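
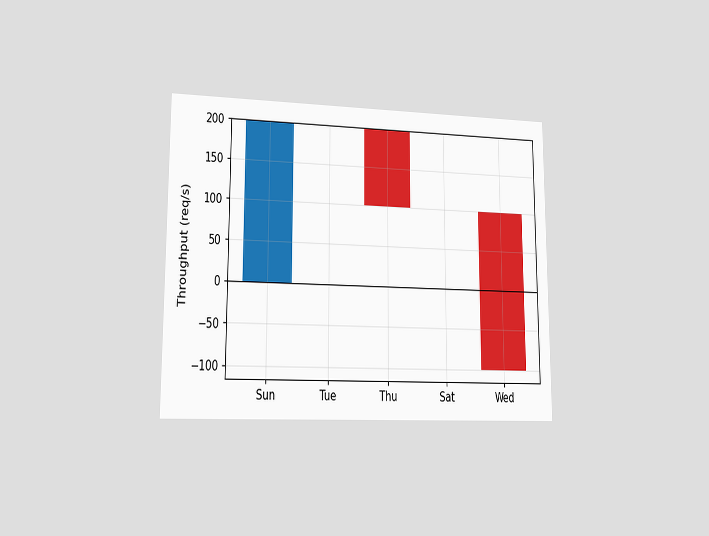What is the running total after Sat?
The chart is viewed at a slight angle. After Sat the running total reaches 100req/s.

100req/s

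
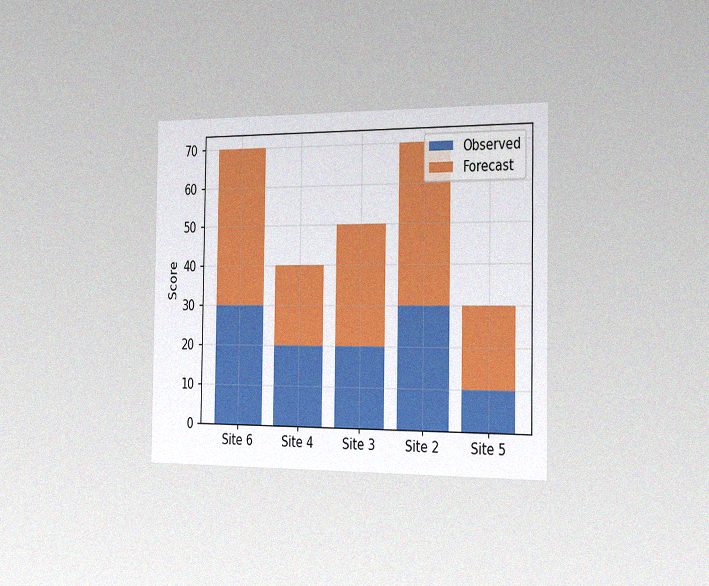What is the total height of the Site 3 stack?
The chart is viewed slightly from the right, with some photo noise. The Site 3 stack's top reaches 50 on the y-axis.

50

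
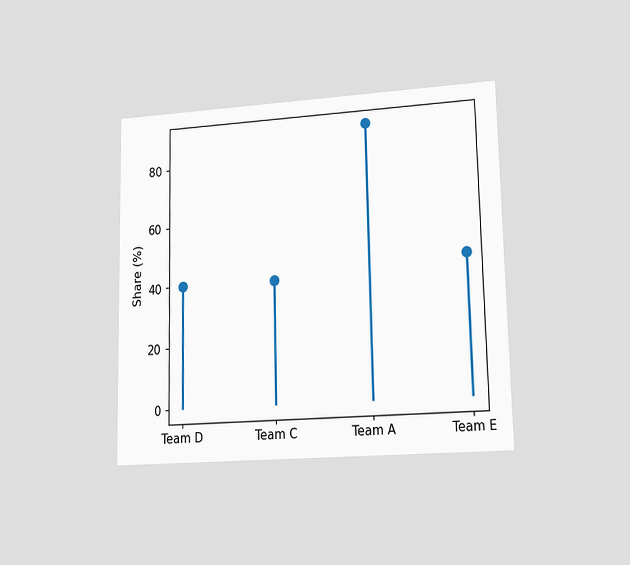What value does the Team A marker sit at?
The chart is viewed at a slight angle. The Team A marker sits at 90%.

90%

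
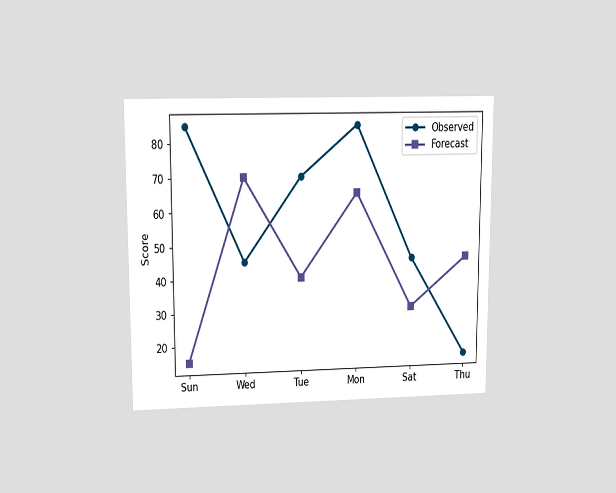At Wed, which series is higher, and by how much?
The chart is viewed at a slight angle. At Wed, Forecast sits above the other line by 25.

Forecast, by 25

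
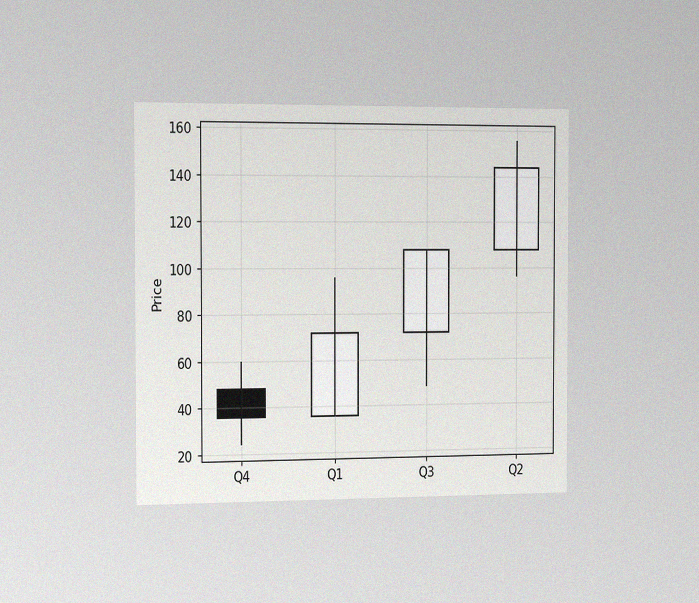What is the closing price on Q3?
The chart is viewed slightly from the left, with some photo noise. The Q3 candle closes at 108.

108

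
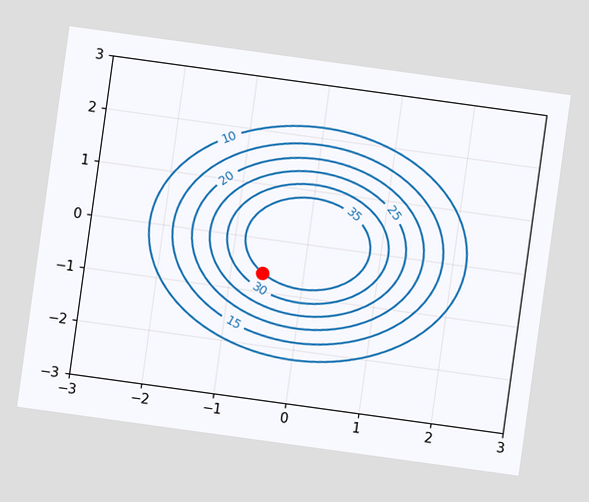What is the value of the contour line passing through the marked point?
The chart is tilted about 8° clockwise. The marked point sits on the contour labelled 35.

35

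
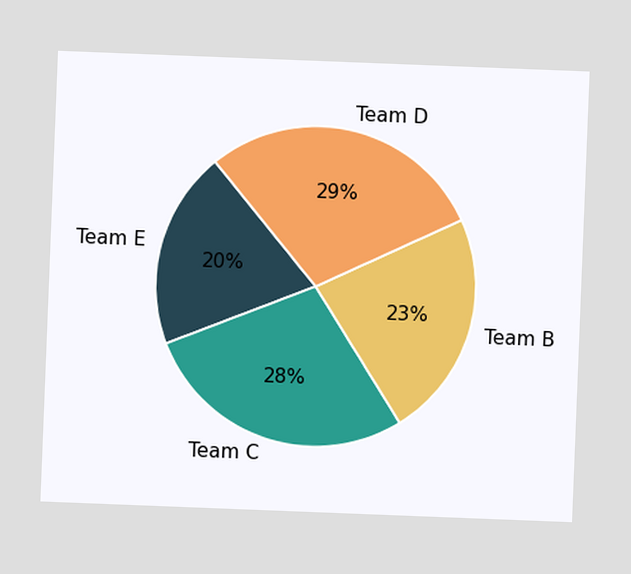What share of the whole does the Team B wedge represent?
The chart is tilted about 2° clockwise. The Team B slice takes up 23% of the pie.

23%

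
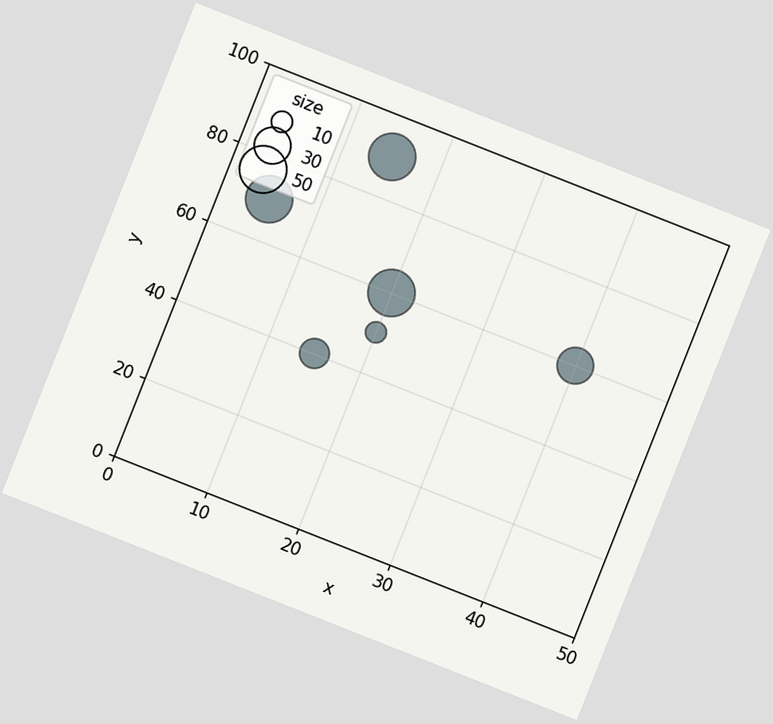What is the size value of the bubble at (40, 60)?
The chart is tilted about 22° clockwise. Matching the bubble at (40, 60) against the size legend gives 30.

30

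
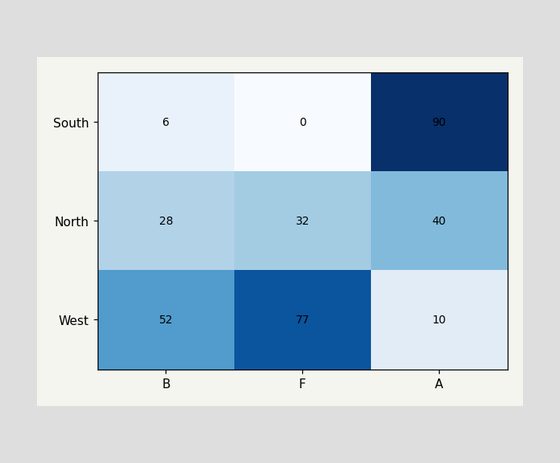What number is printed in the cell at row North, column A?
The (North, A) cell reads 40.

40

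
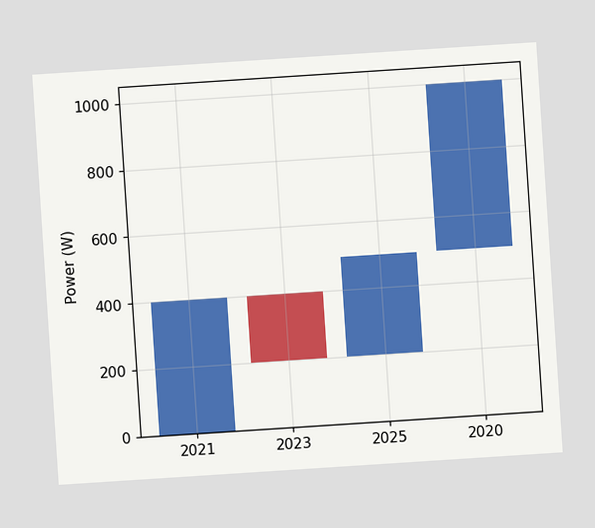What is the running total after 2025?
500W

The chart is tilted about 4° counter-clockwise. After 2025 the running total reaches 500W.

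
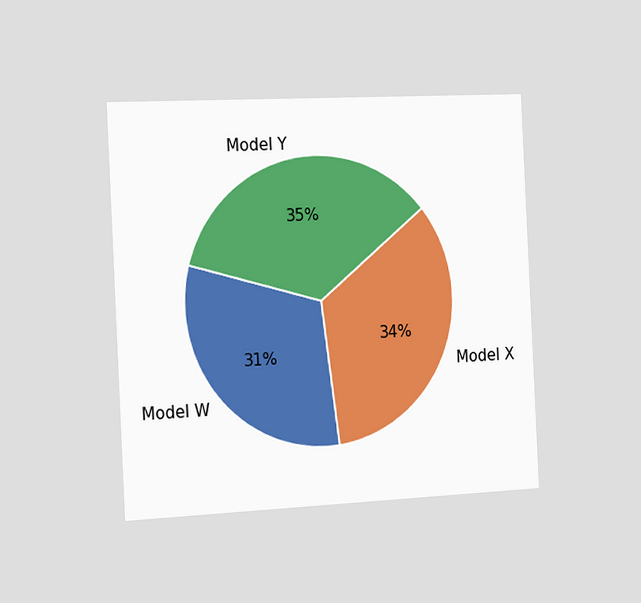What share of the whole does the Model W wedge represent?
The chart is tilted about 3° counter-clockwise and viewed slightly from the left. The Model W slice takes up 31% of the pie.

31%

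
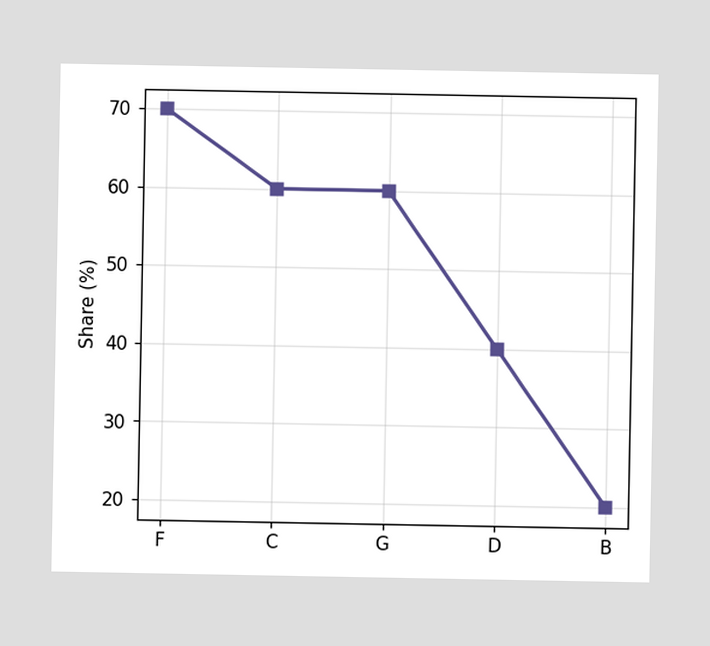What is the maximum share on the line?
The highest point is at F, and reading across to the y-axis gives 70%.

70%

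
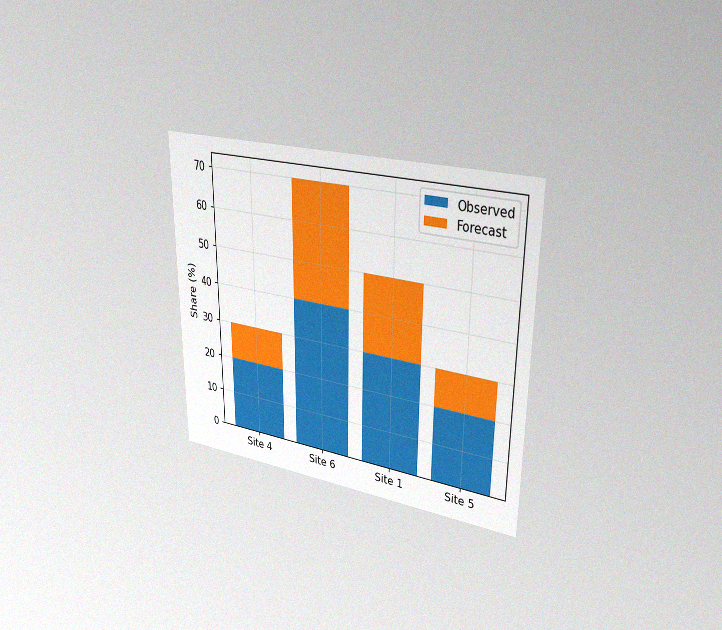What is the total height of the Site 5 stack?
The chart is viewed slightly from the right, with some photo noise. The Site 5 stack's top reaches 30% on the y-axis.

30%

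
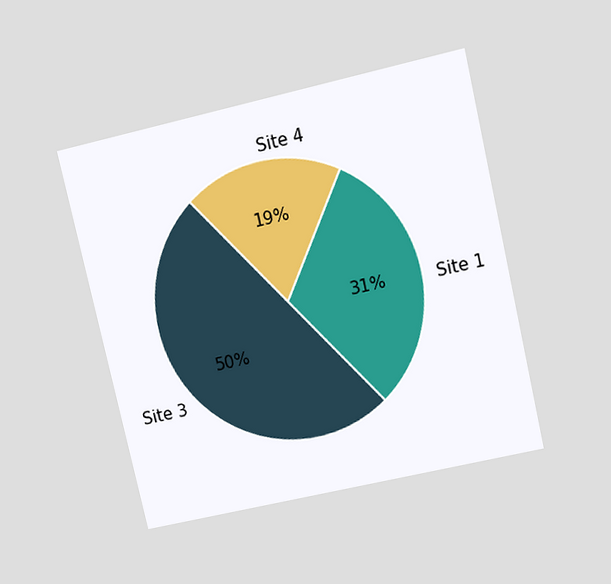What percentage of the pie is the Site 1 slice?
31%

The chart is tilted about 13° counter-clockwise and viewed at a slight angle. The Site 1 slice takes up 31% of the pie.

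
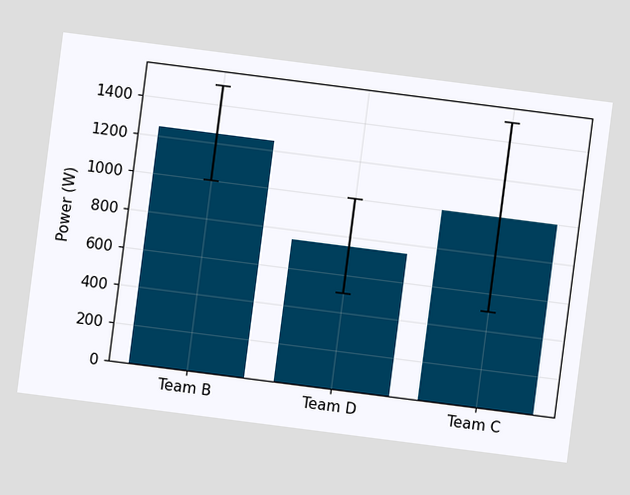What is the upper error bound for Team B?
1500W

The chart is tilted about 7° clockwise. The Team B bar's upper whisker reaches 1500W.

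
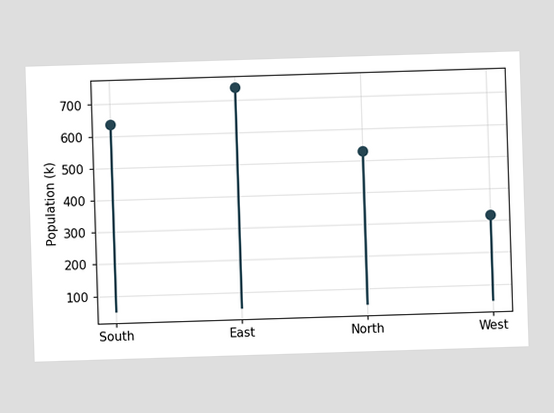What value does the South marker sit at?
The South marker sits at 636k.

636k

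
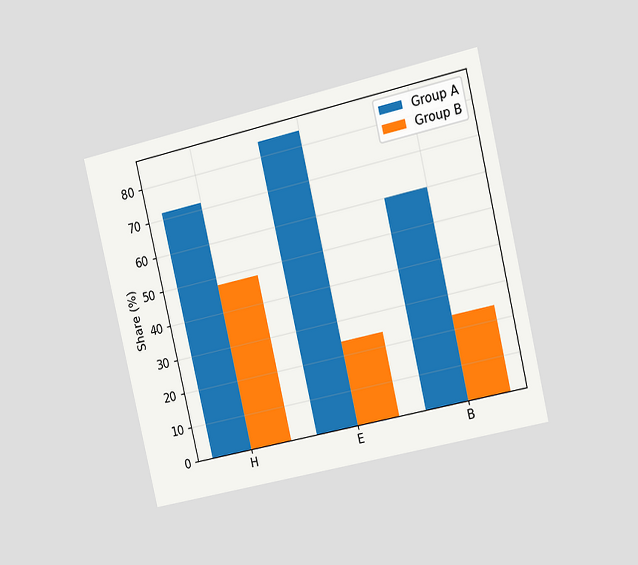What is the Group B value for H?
The chart is tilted about 13° counter-clockwise and viewed slightly from the right. The Group B bar at H reaches 48% on the y-axis.

48%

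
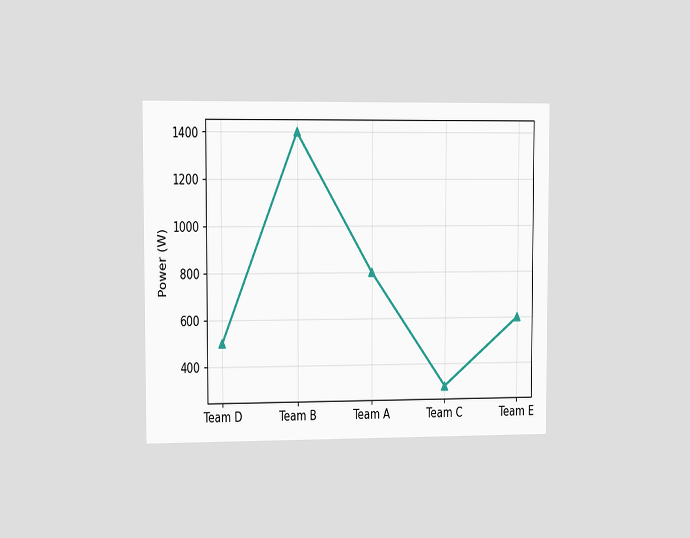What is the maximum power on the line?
The chart is viewed slightly from the left. The highest point is at Team B, and reading across to the y-axis gives 1400W.

1400W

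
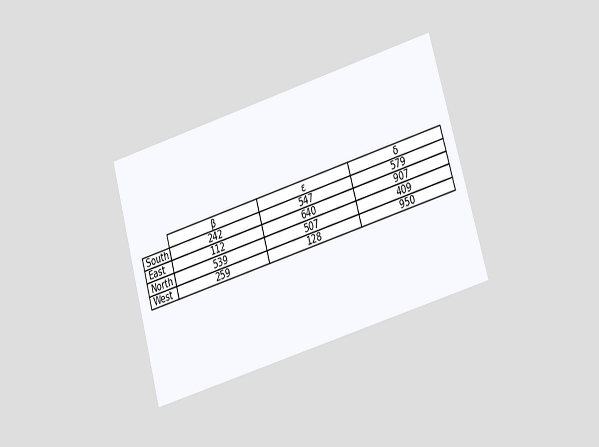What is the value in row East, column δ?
The chart is tilted about 16° counter-clockwise and viewed at a slight angle. The (East, δ) cell reads 907.

907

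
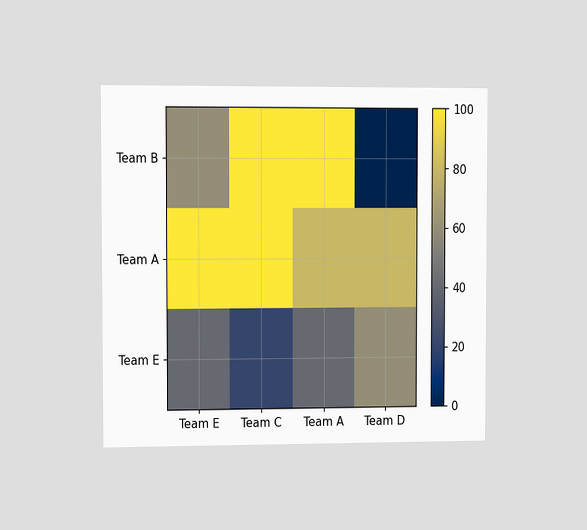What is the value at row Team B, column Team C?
100

The chart is viewed slightly from the left. Matching cell (Team B, Team C) against the colorbar gives 100.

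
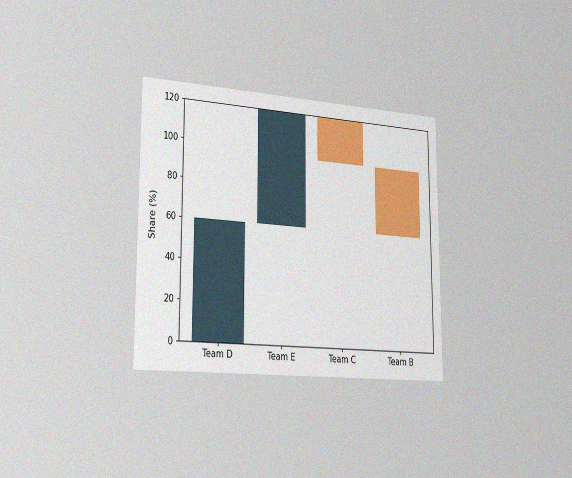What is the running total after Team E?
120%

The chart is viewed slightly from the left, with some photo noise. After Team E the running total reaches 120%.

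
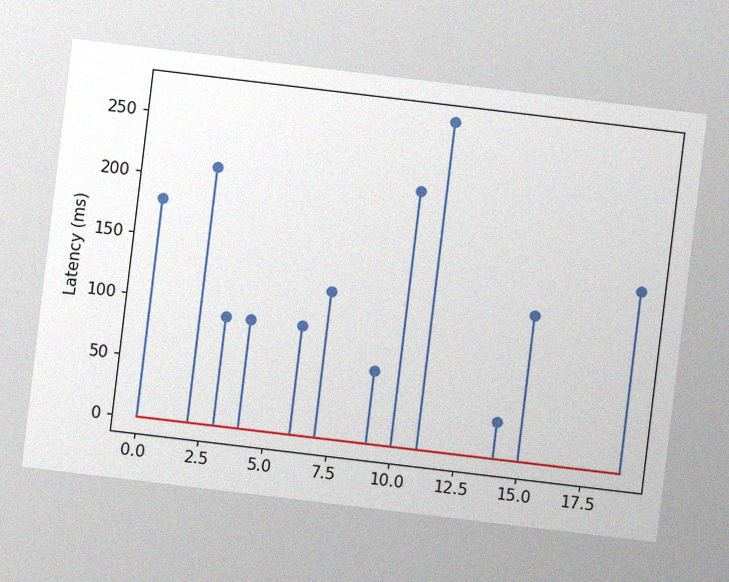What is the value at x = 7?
120ms

The chart is tilted about 7° clockwise, with some photo noise. The stem at x=7 reaches 120ms.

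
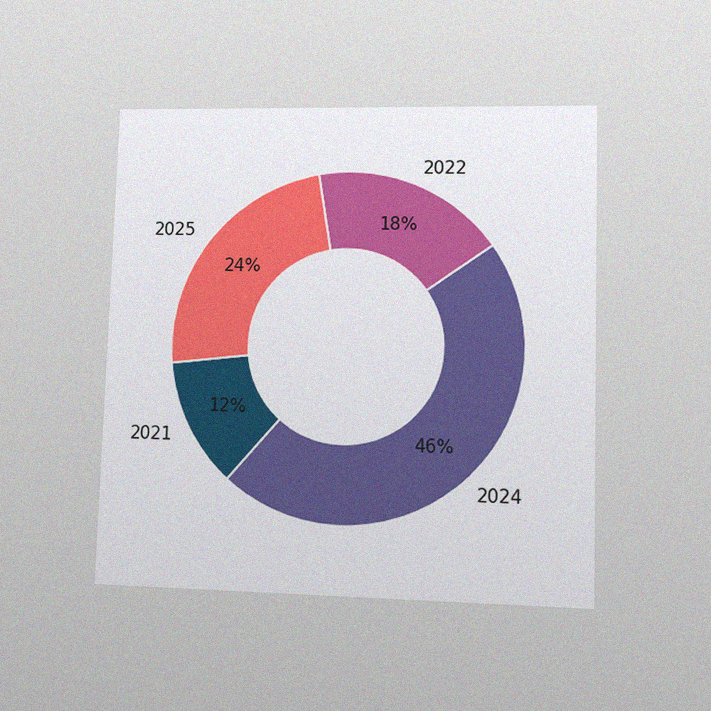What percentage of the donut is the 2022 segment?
18%

The chart is viewed at a slight angle, with some photo noise. The 2022 segment takes up 18% of the ring.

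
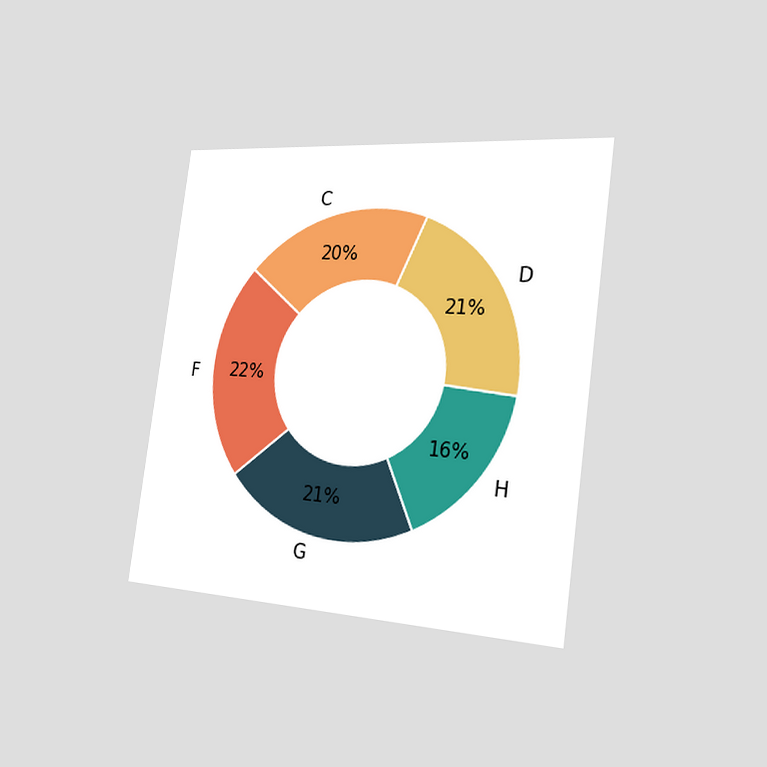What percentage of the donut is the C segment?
The chart is tilted about 8° clockwise and viewed slightly from the right. The C segment takes up 20% of the ring.

20%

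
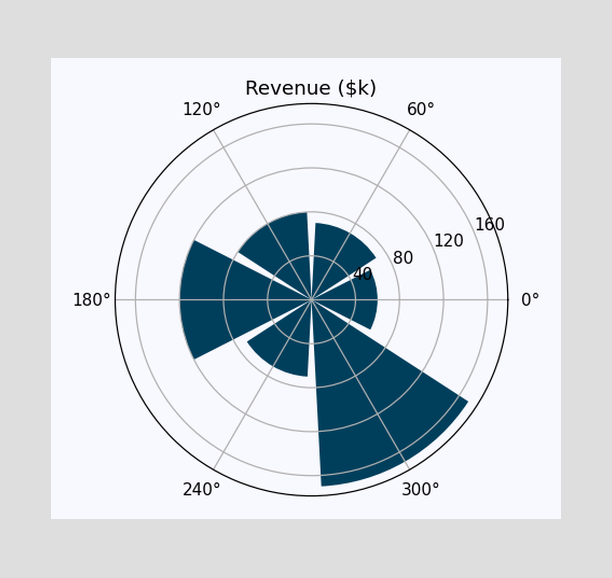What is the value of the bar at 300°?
The bar at 300° reaches $170k on the radial axis.

$170k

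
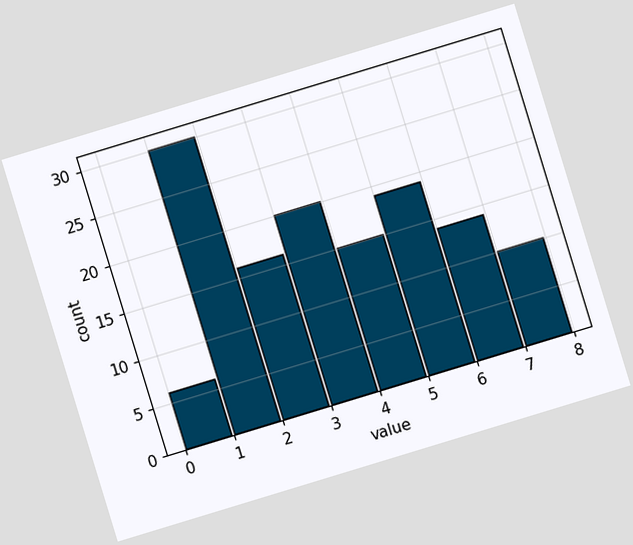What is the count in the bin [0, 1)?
6

The chart is tilted about 17° counter-clockwise. The [0, 1) bin has height 6.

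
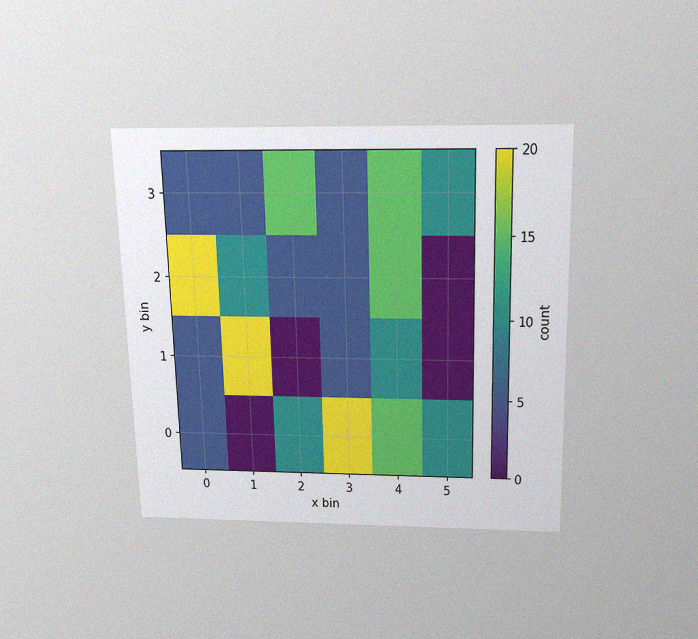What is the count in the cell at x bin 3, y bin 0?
The chart is viewed slightly from above, with some photo noise. Matching the cell (3, 0) against the colorbar gives 20.

20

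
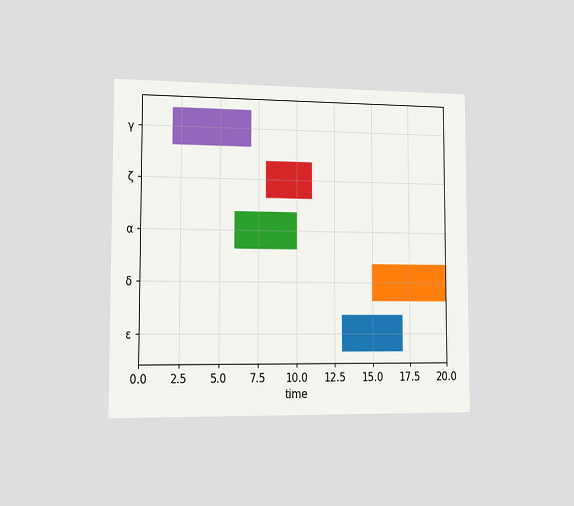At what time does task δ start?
15

The chart is viewed slightly from the left. The δ bar begins at t=15.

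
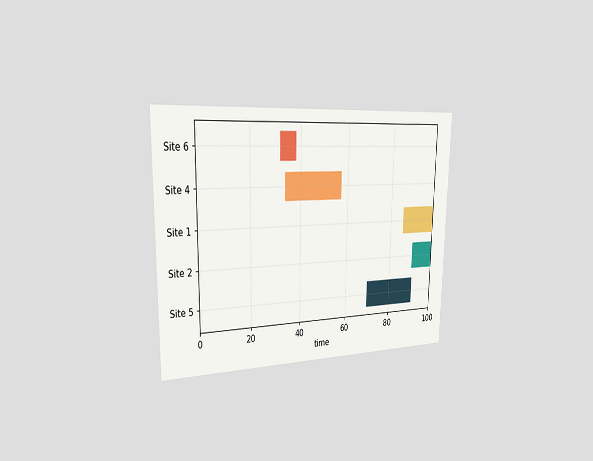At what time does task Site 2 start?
The chart is viewed slightly from the left. The Site 2 bar begins at t=91.

91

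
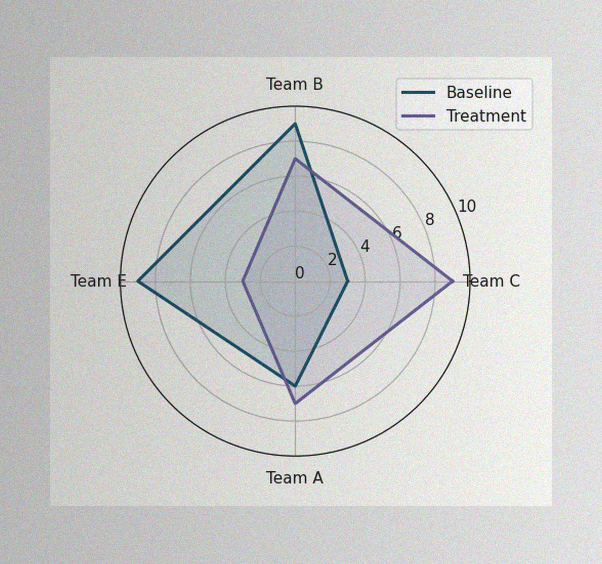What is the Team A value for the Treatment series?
The image has some photo noise and uneven lighting. On the Team A axis, Treatment reaches 7.

7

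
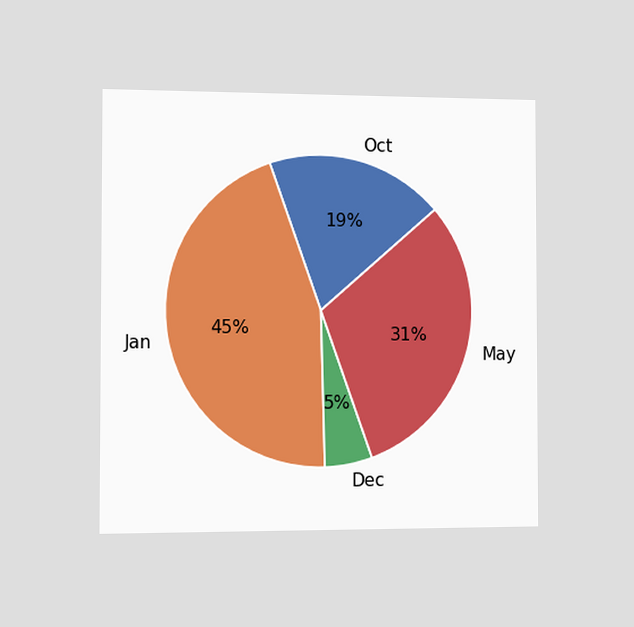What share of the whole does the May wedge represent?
31%

The chart is viewed slightly from the left. The May slice takes up 31% of the pie.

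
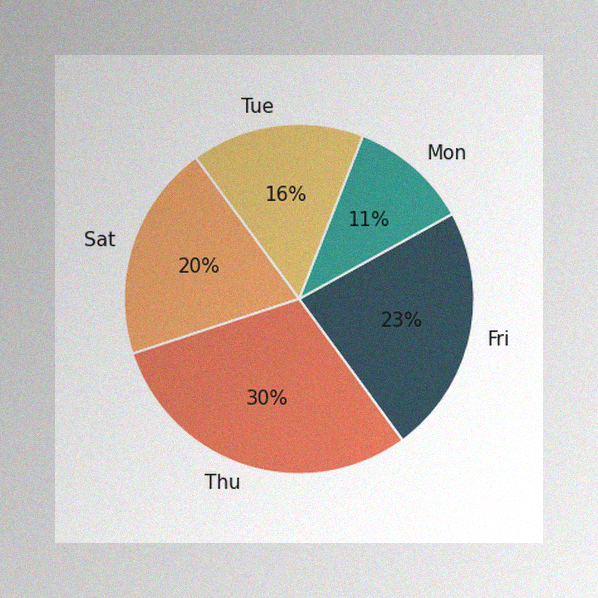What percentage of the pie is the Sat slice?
20%

The image has some photo noise and uneven lighting. The Sat slice takes up 20% of the pie.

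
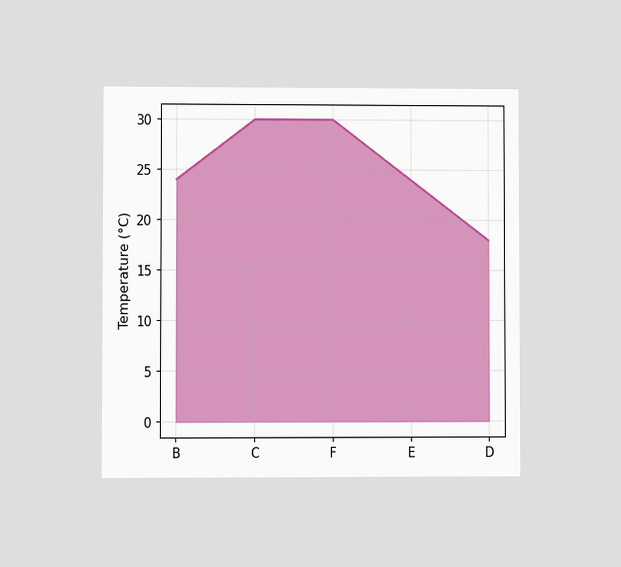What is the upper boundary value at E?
24°C

The chart is viewed at a slight angle. At E the upper boundary is at 24°C.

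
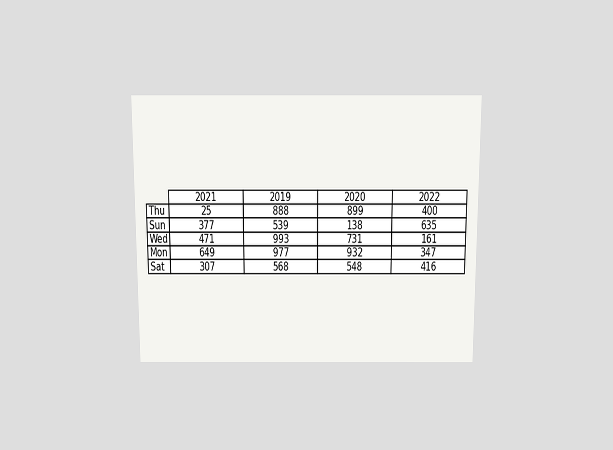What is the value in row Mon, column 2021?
649

The chart is viewed slightly from above. The (Mon, 2021) cell reads 649.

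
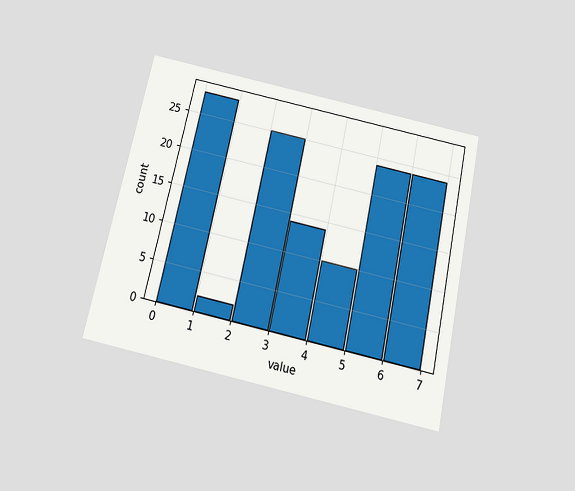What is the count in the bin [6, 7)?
24

The chart is tilted about 12° clockwise and viewed slightly from below. The [6, 7) bin has height 24.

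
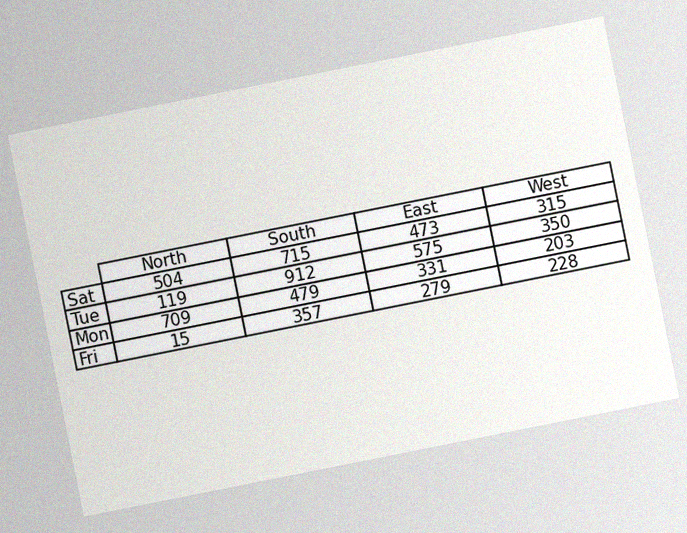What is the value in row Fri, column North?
The chart is tilted about 11° counter-clockwise, with some photo noise. The (Fri, North) cell reads 15.

15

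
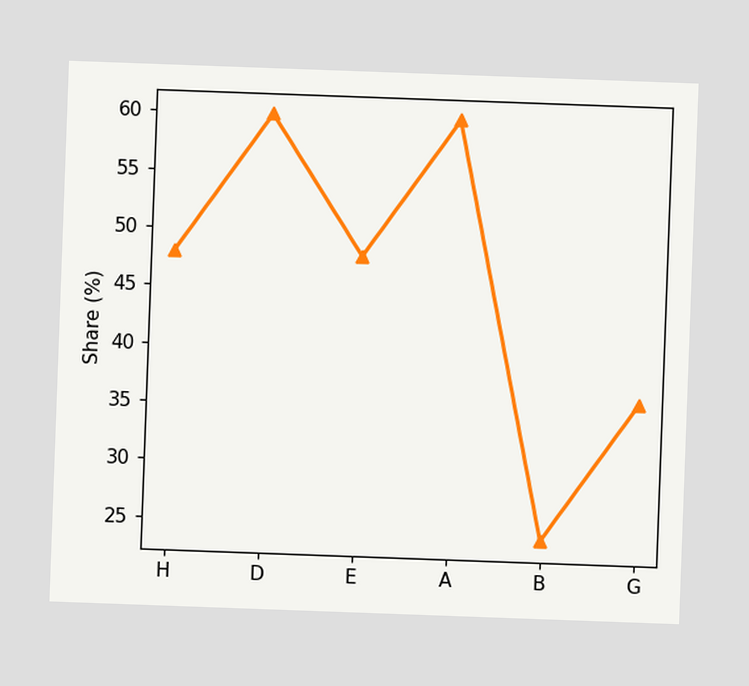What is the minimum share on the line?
The chart is tilted about 2° clockwise. The lowest point is at B, and reading across to the y-axis gives 24%.

24%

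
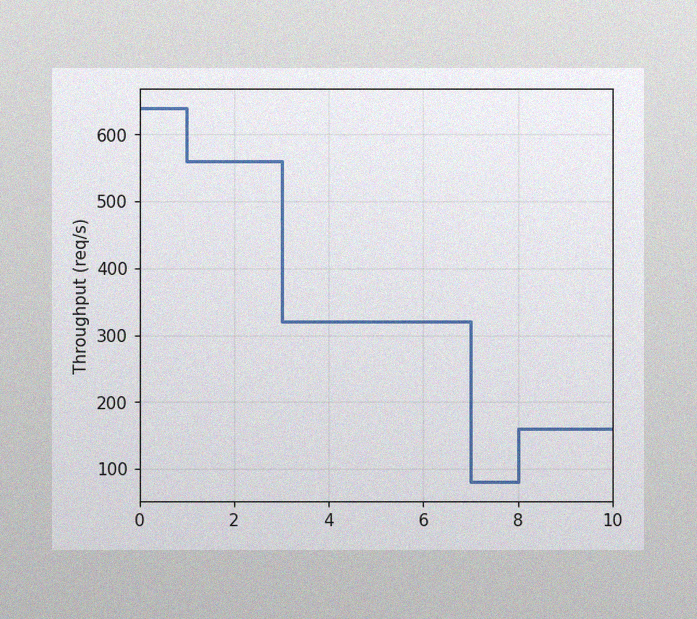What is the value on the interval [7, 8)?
The image has some photo noise and uneven lighting. On [7, 8) the step sits at 80req/s.

80req/s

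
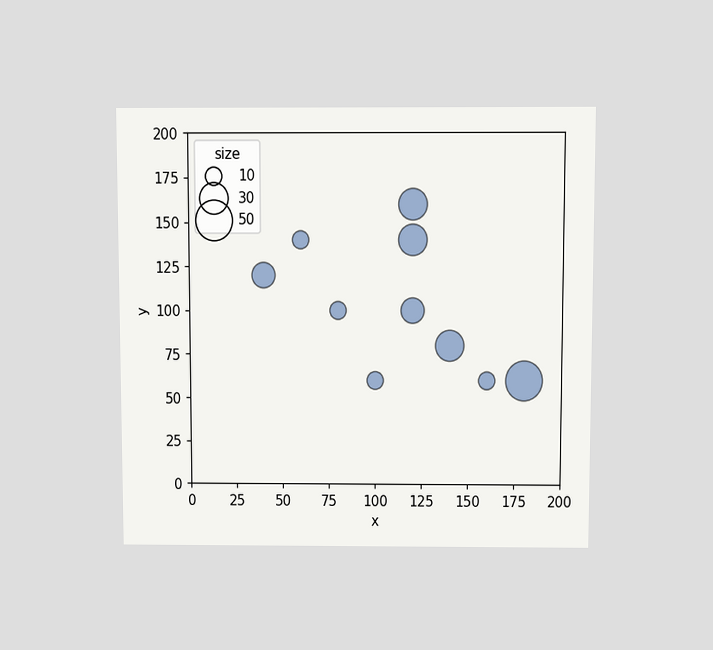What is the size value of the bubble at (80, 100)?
10

The chart is viewed slightly from above. Matching the bubble at (80, 100) against the size legend gives 10.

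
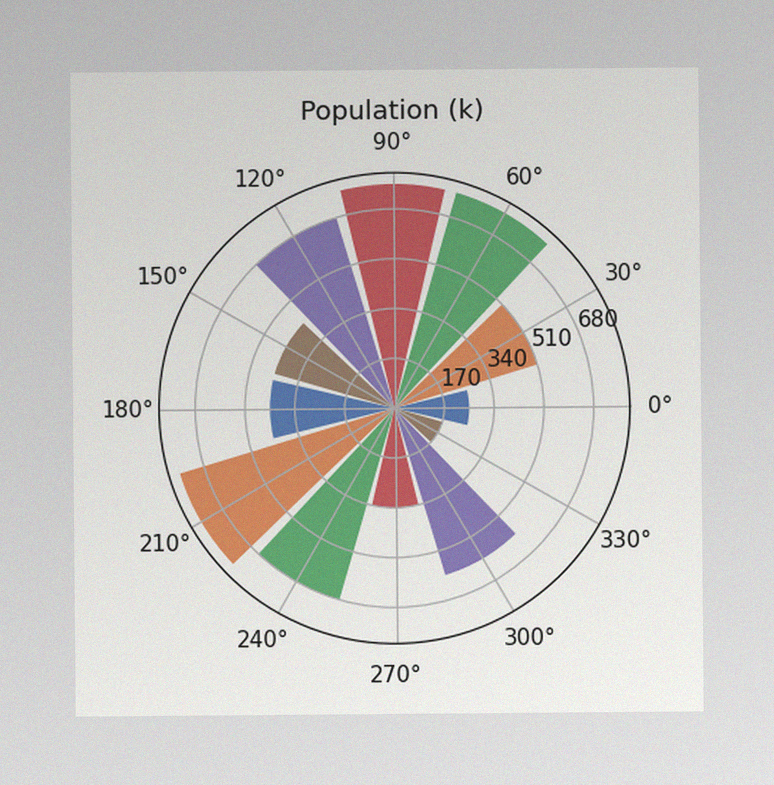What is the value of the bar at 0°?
255k

The image has some photo noise and uneven lighting. The bar at 0° reaches 255k on the radial axis.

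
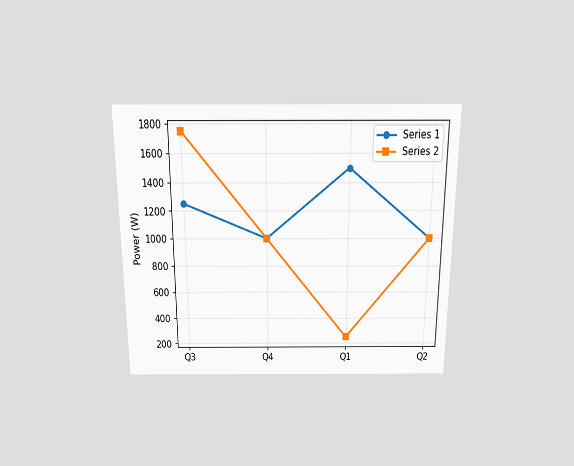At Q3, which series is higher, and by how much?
The chart is viewed slightly from above. At Q3, Series 2 sits above the other line by 500W.

Series 2, by 500W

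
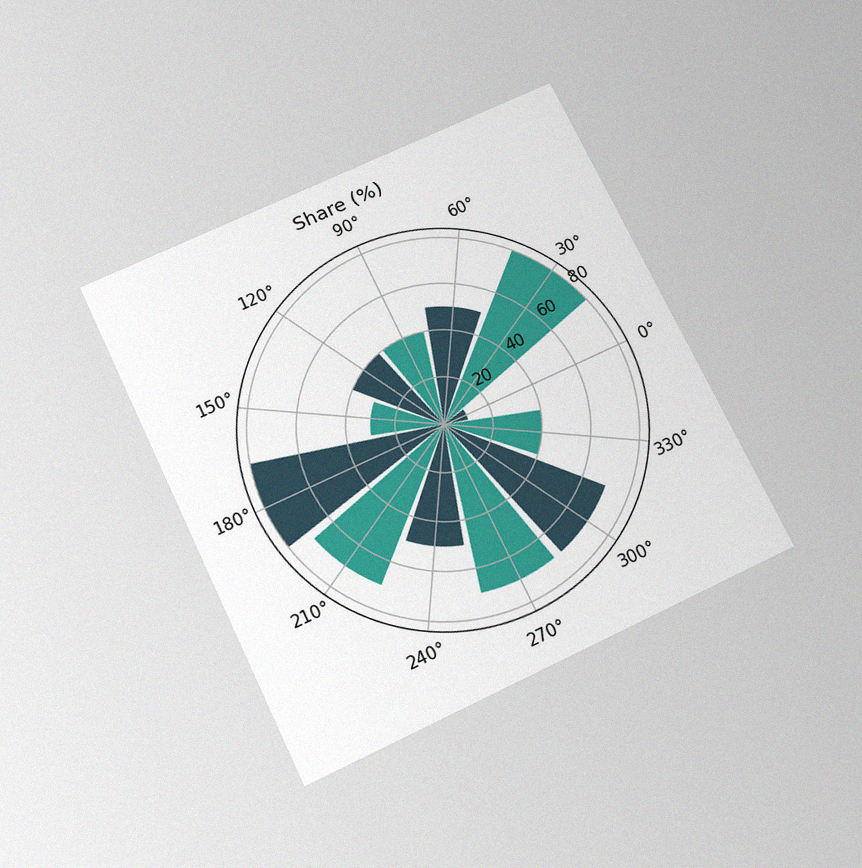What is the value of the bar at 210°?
70%

The chart is tilted about 26° counter-clockwise and viewed slightly from below, with some photo noise. The bar at 210° reaches 70% on the radial axis.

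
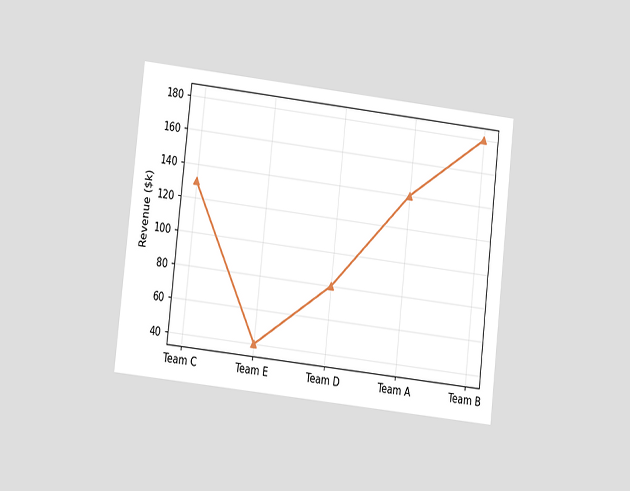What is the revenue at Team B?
$180k

The chart is tilted about 6° clockwise and viewed at a slight angle. At Team B, the line is at $180k.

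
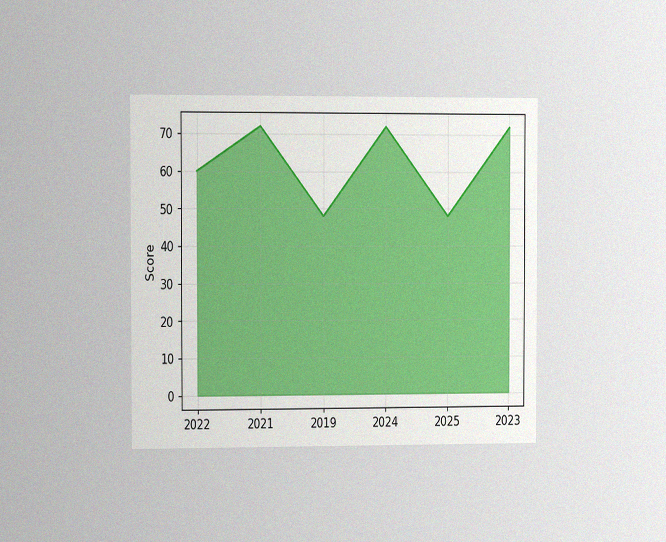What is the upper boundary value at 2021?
The chart is viewed slightly from the left, with some photo noise. At 2021 the upper boundary is at 72.

72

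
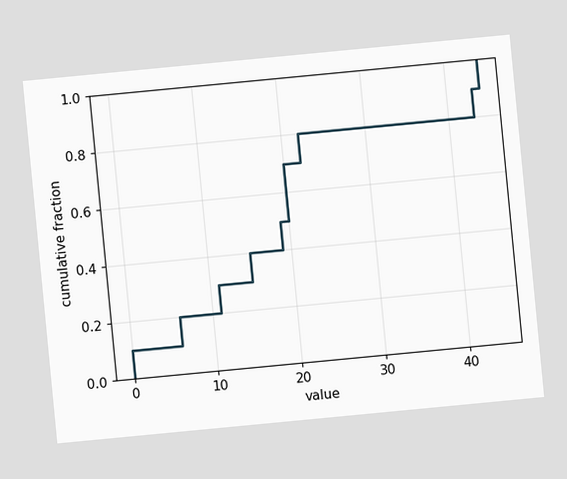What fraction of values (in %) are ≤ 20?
70%

The chart is tilted about 5° counter-clockwise. At x=20 the ECDF step is at 70%.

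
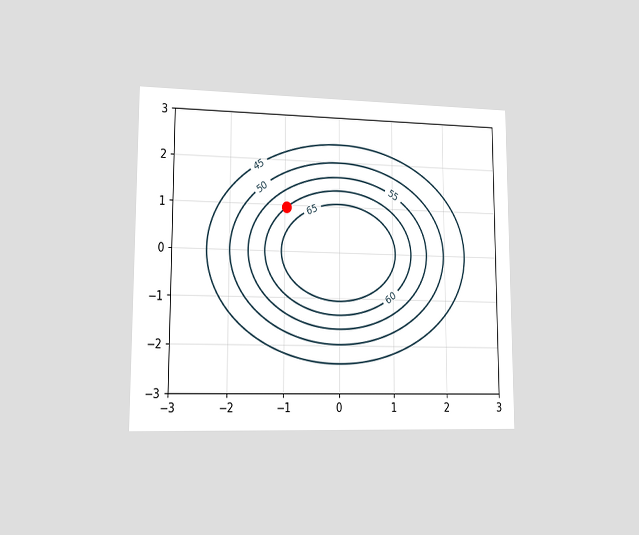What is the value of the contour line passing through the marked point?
The chart is viewed slightly from the left. The marked point sits on the contour labelled 60.

60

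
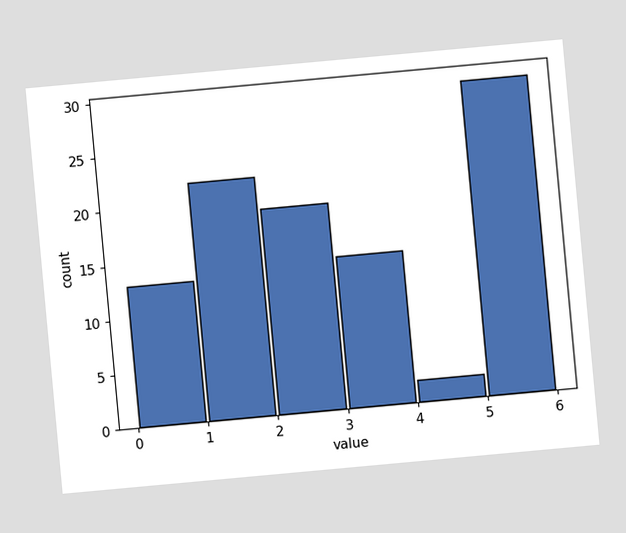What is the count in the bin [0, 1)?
The chart is tilted about 5° counter-clockwise. The [0, 1) bin has height 13.

13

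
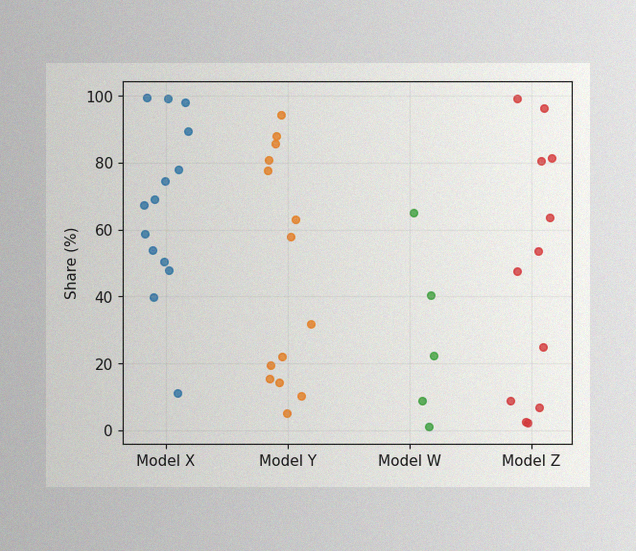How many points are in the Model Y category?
14

The image has some photo noise and uneven lighting. Counting the markers in the Model Y column gives 14.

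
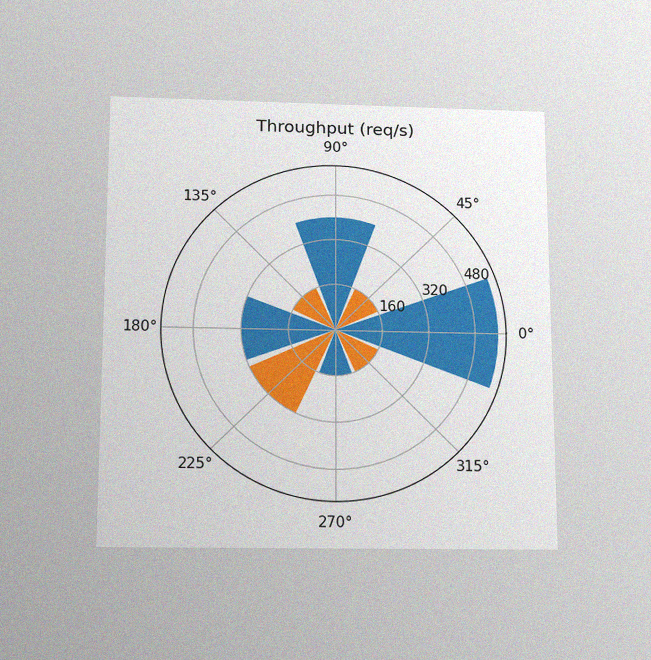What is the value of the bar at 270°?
The chart is viewed slightly from below, with some photo noise. The bar at 270° reaches 160req/s on the radial axis.

160req/s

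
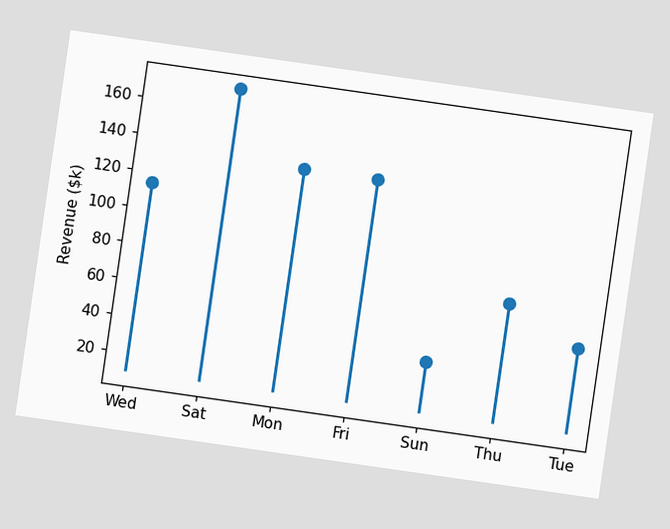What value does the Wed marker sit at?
$114k

The chart is tilted about 8° clockwise. The Wed marker sits at $114k.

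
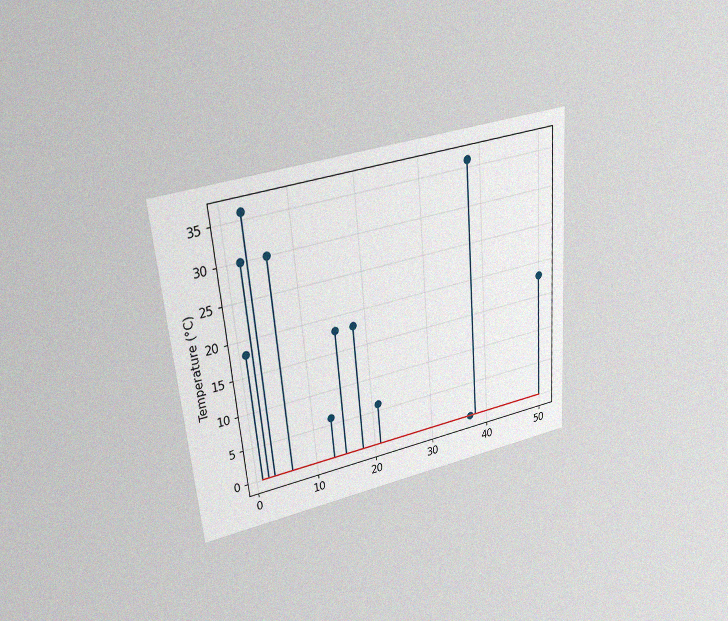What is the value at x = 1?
18°C

The chart is tilted about 5° counter-clockwise and viewed slightly from above, with some photo noise. The stem at x=1 reaches 18°C.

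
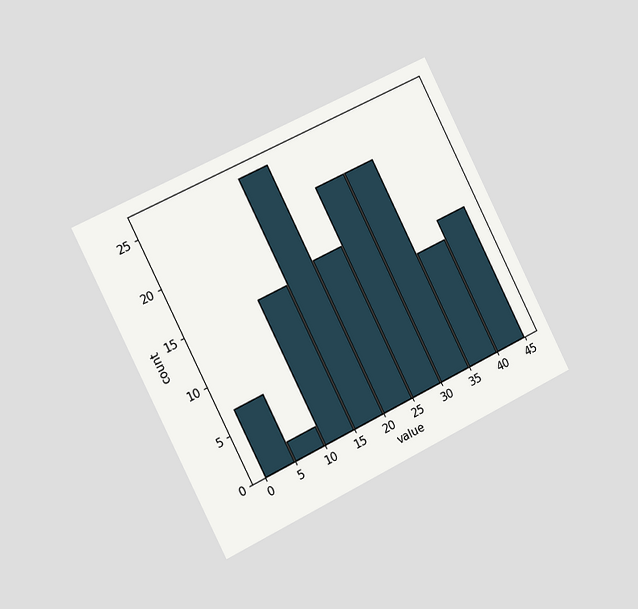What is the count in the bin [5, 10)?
The chart is tilted about 27° counter-clockwise and viewed slightly from the left. The [5, 10) bin has height 2.

2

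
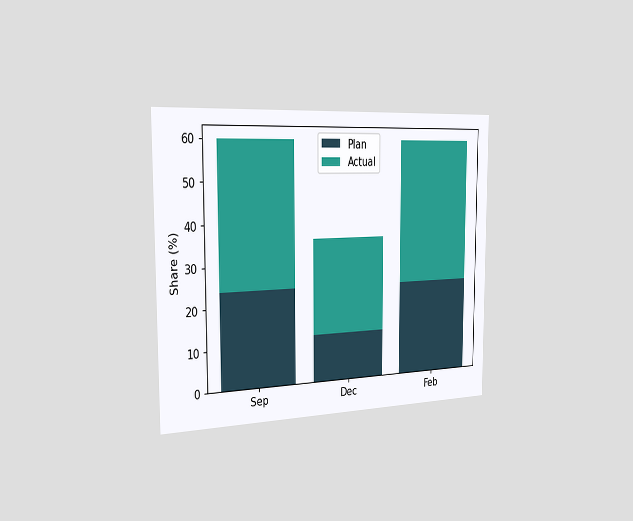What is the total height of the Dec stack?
The chart is viewed slightly from the left. The Dec stack's top reaches 36% on the y-axis.

36%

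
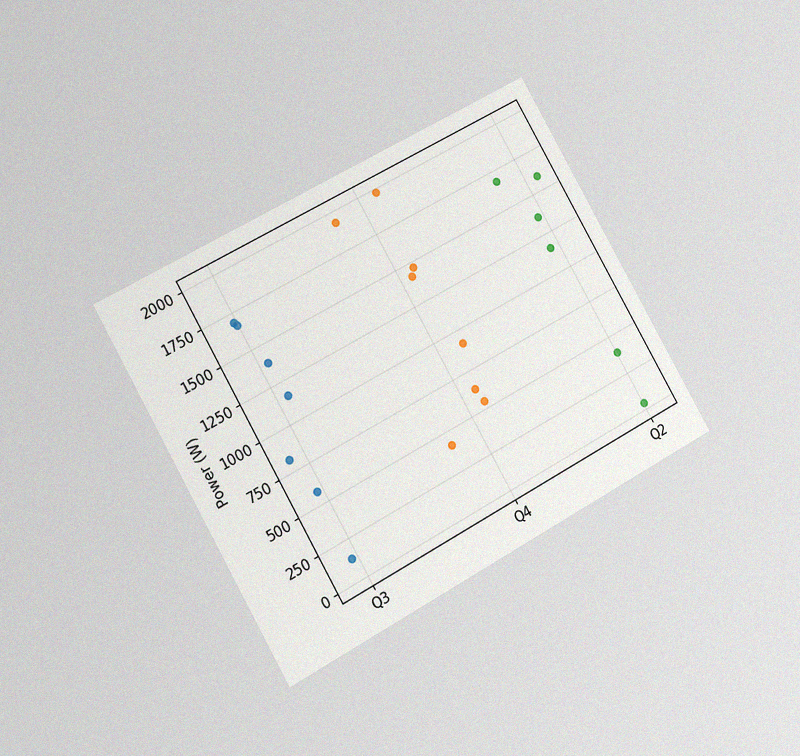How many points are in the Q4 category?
8

The chart is tilted about 30° counter-clockwise and viewed slightly from the left, with some photo noise. Counting the markers in the Q4 column gives 8.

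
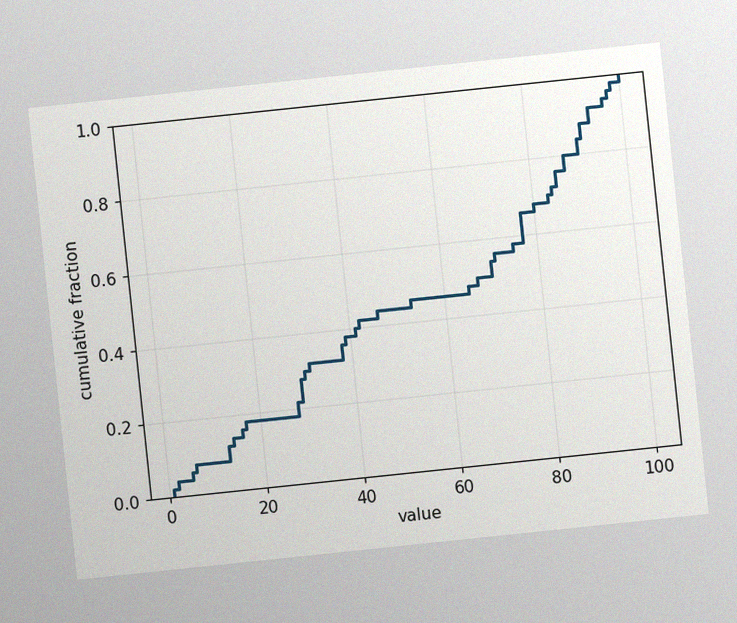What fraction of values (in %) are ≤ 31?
32%

The chart is tilted about 6° counter-clockwise, with some photo noise. At x=31 the ECDF step is at 32%.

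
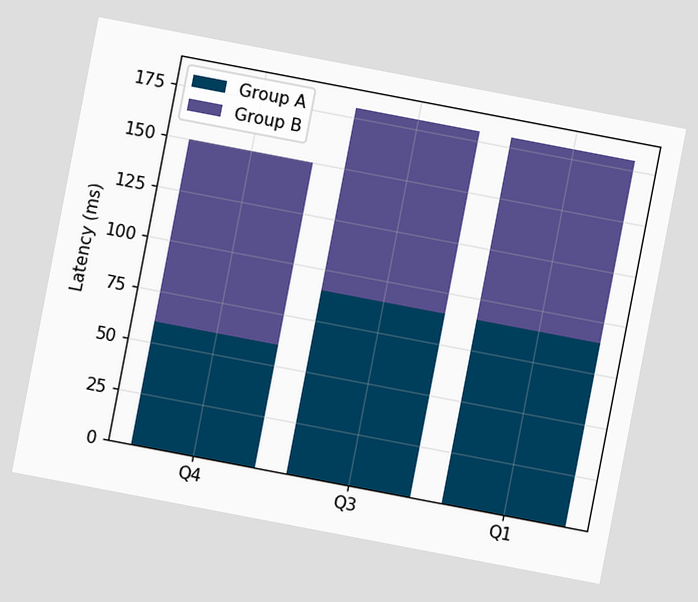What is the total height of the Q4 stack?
150ms

The chart is tilted about 11° clockwise. The Q4 stack's top reaches 150ms on the y-axis.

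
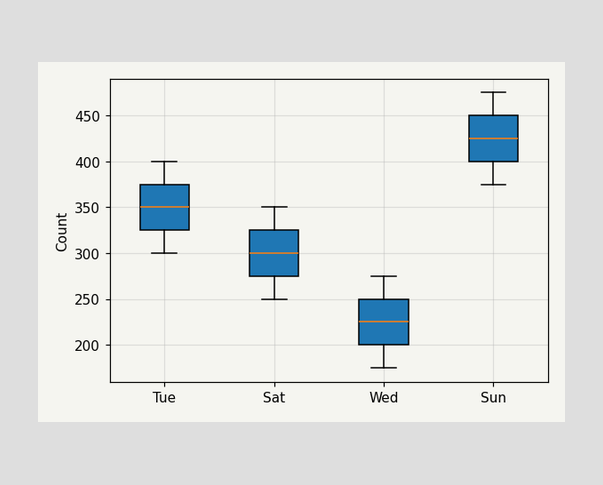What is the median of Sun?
425

The median line in the Sun box sits at 425.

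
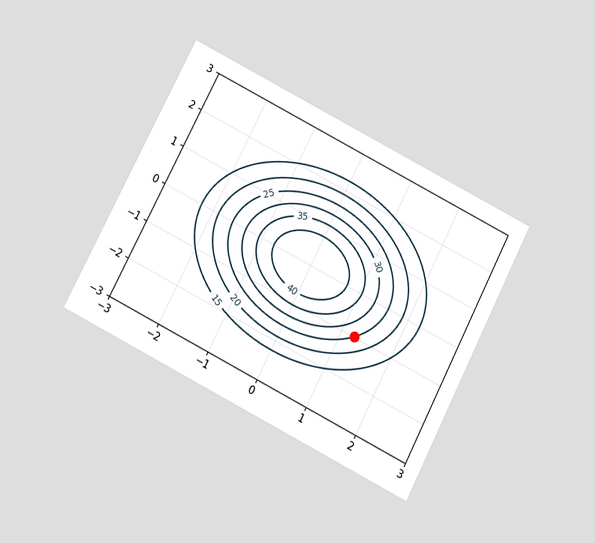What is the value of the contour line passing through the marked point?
The chart is tilted about 27° clockwise and viewed slightly from below. The marked point sits on the contour labelled 25.

25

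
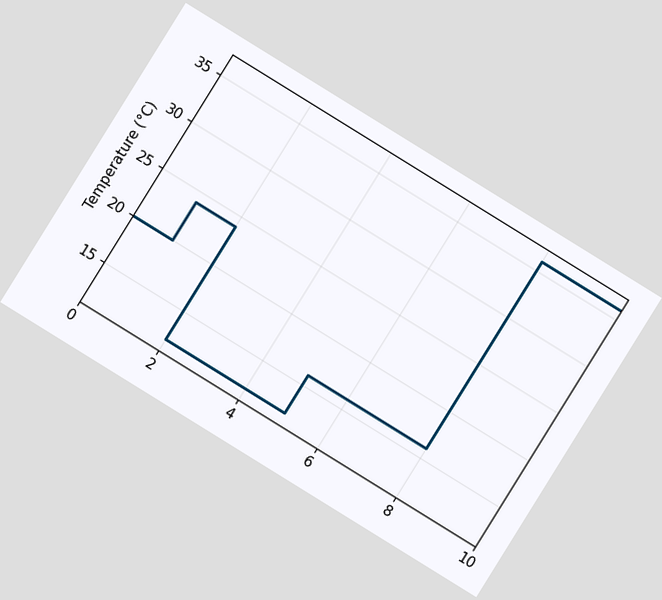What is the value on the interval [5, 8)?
The chart is tilted about 32° clockwise. On [5, 8) the step sits at 16°C.

16°C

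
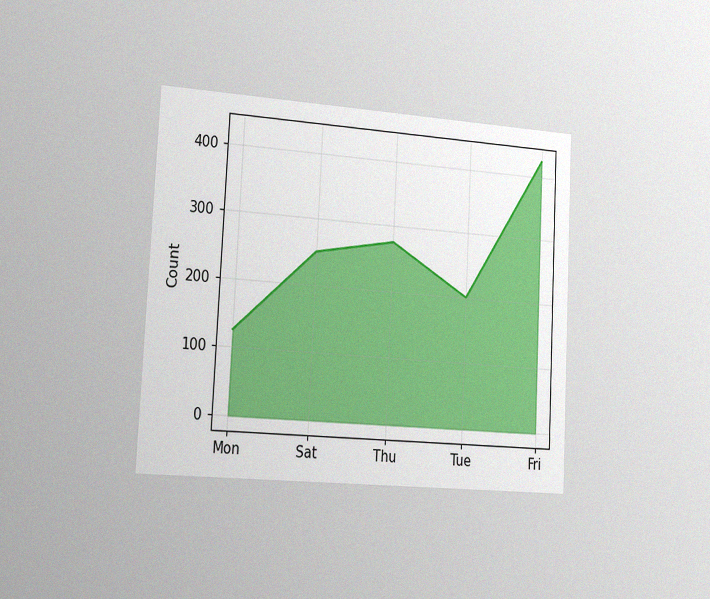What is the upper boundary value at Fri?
The chart is tilted about 3° clockwise and viewed slightly from the left, with some photo noise. At Fri the upper boundary is at 425.

425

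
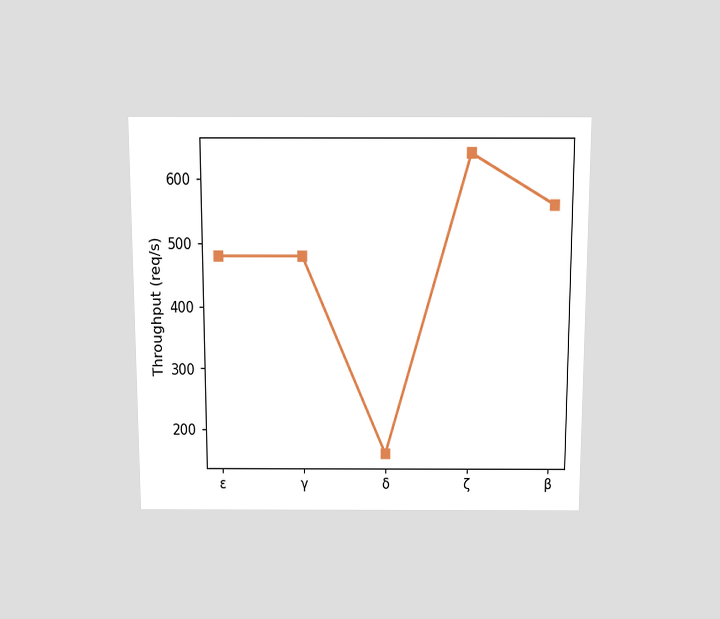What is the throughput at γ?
The chart is viewed slightly from above. At γ, the line is at 480req/s.

480req/s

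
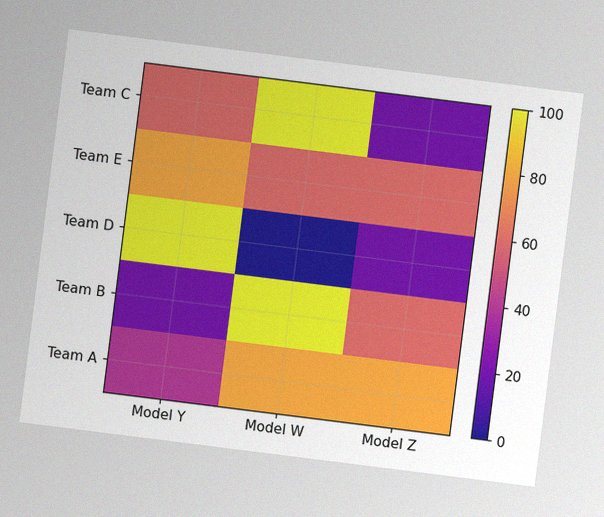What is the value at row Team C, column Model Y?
60

The chart is tilted about 7° clockwise, with some photo noise. Matching cell (Team C, Model Y) against the colorbar gives 60.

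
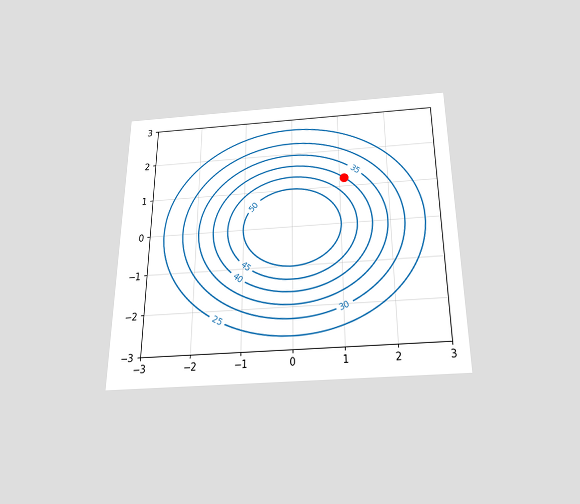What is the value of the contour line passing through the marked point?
The chart is viewed slightly from below. The marked point sits on the contour labelled 40.

40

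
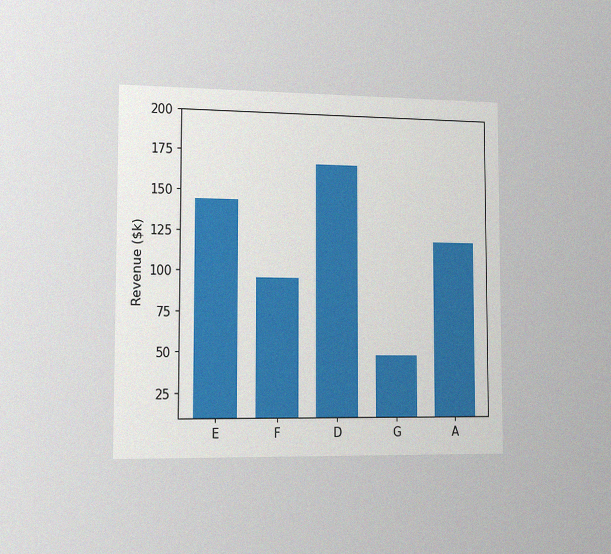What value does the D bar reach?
The chart is viewed slightly from the left, with some photo noise. Reading along the chart's y-axis, the D bar reaches $168k.

$168k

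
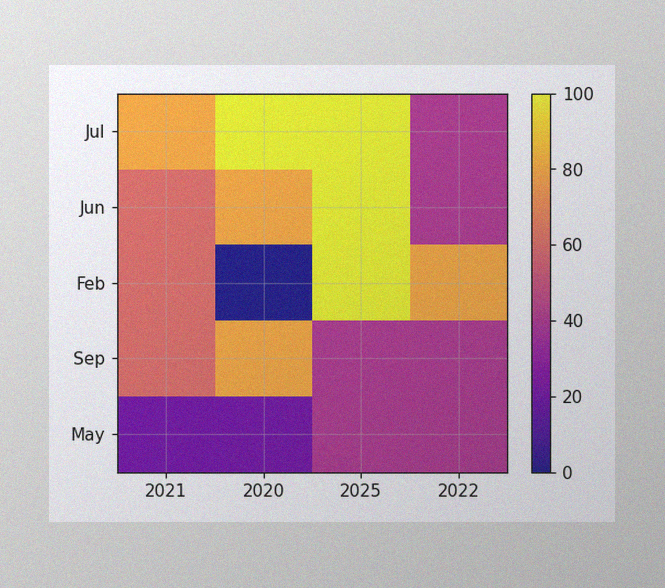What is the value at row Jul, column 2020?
100

The image has some photo noise and uneven lighting. Matching cell (Jul, 2020) against the colorbar gives 100.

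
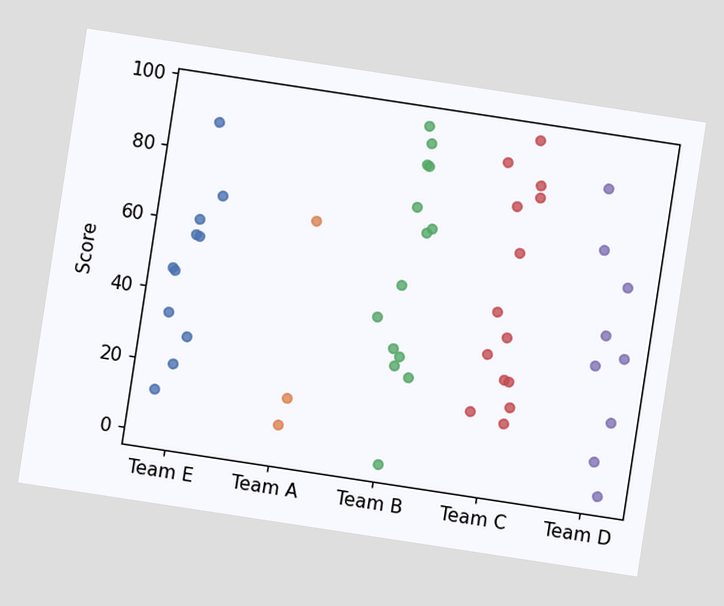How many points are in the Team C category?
14

The chart is tilted about 9° clockwise. Counting the markers in the Team C column gives 14.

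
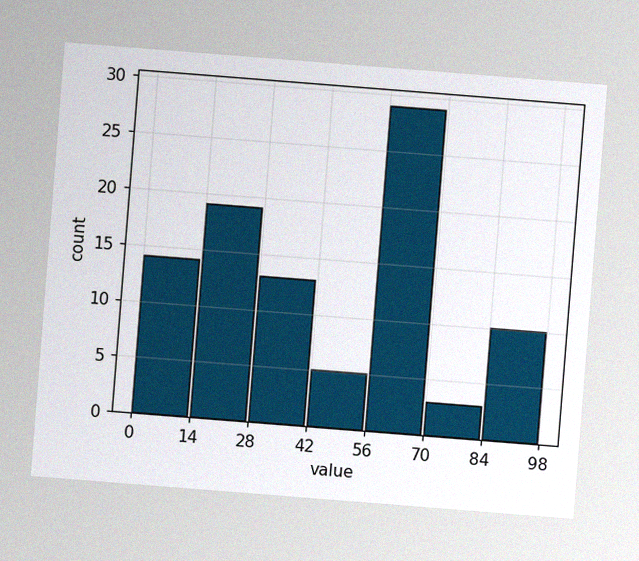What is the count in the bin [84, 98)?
10

The chart is tilted about 5° clockwise, with some photo noise. The [84, 98) bin has height 10.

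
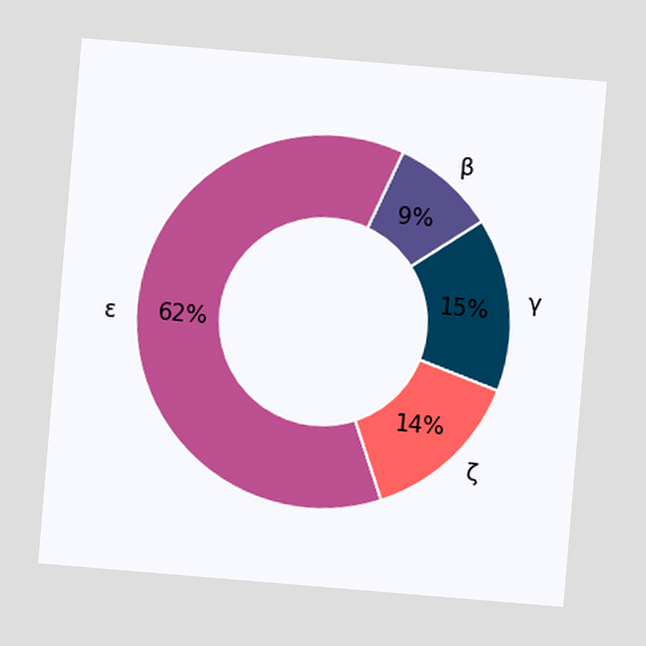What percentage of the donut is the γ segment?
The chart is tilted about 5° clockwise. The γ segment takes up 15% of the ring.

15%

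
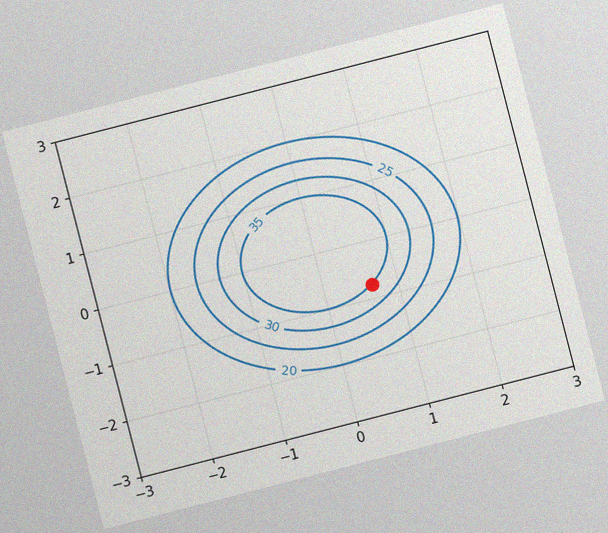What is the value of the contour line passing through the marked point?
The chart is tilted about 14° counter-clockwise, with some photo noise. The marked point sits on the contour labelled 35.

35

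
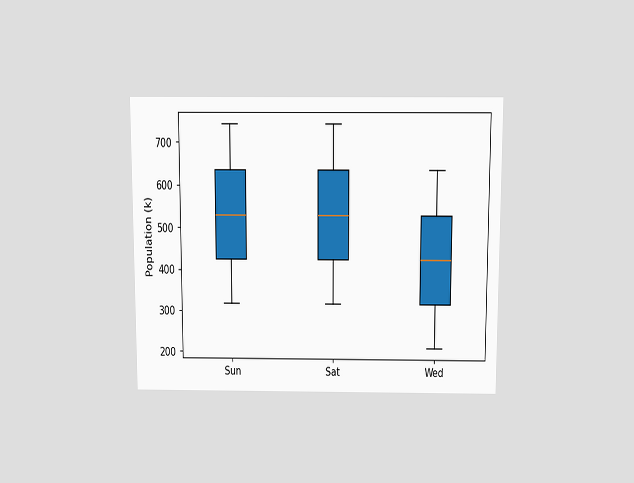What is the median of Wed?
424k

The chart is viewed slightly from above. The median line in the Wed box sits at 424k.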